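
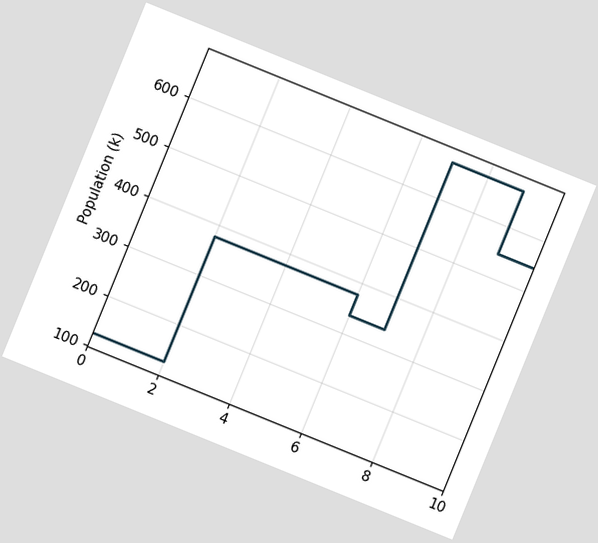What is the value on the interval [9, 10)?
The chart is tilted about 22° clockwise. On [9, 10) the step sits at 546k.

546k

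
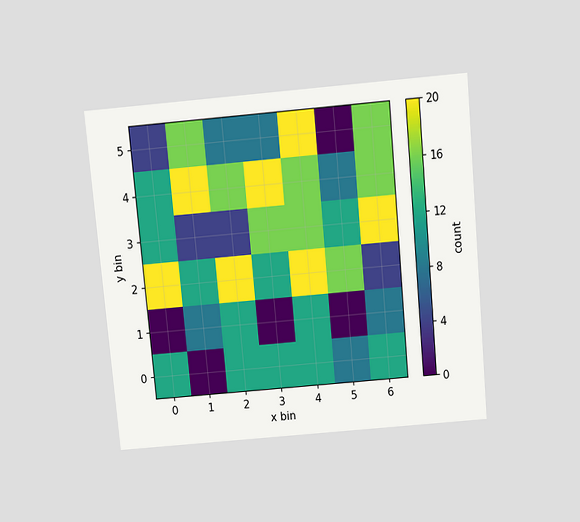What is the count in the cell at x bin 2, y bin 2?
20

The chart is tilted about 5° counter-clockwise and viewed slightly from above. Matching the cell (2, 2) against the colorbar gives 20.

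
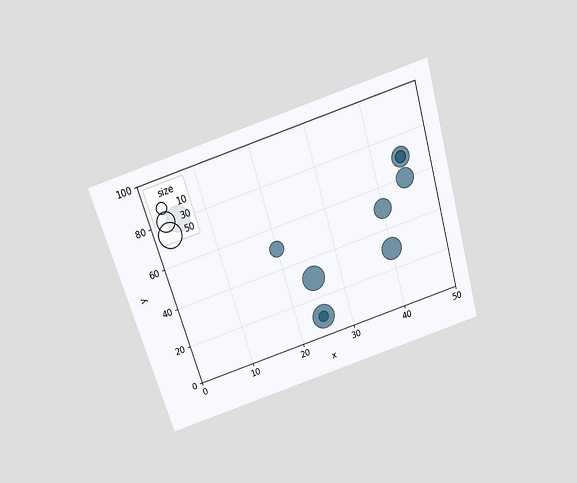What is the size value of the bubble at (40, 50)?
The chart is tilted about 17° counter-clockwise and viewed slightly from above. Matching the bubble at (40, 50) against the size legend gives 30.

30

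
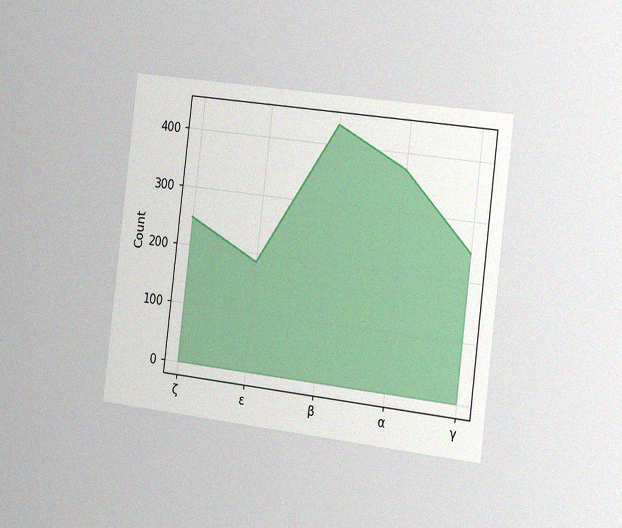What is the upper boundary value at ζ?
The chart is tilted about 7° clockwise and viewed slightly from the right, with some photo noise. At ζ the upper boundary is at 248.

248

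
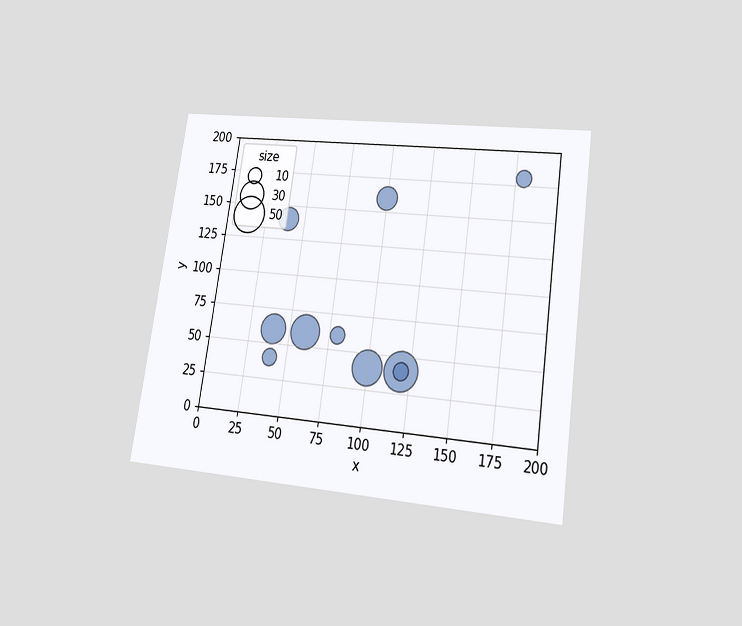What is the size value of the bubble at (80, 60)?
The chart is tilted about 8° clockwise and viewed at a slight angle. Matching the bubble at (80, 60) against the size legend gives 10.

10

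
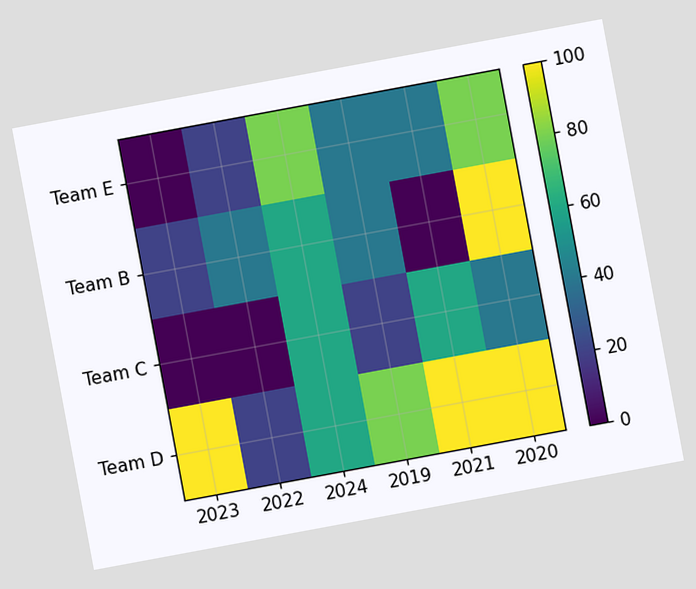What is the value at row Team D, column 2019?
80

The chart is tilted about 11° counter-clockwise. Matching cell (Team D, 2019) against the colorbar gives 80.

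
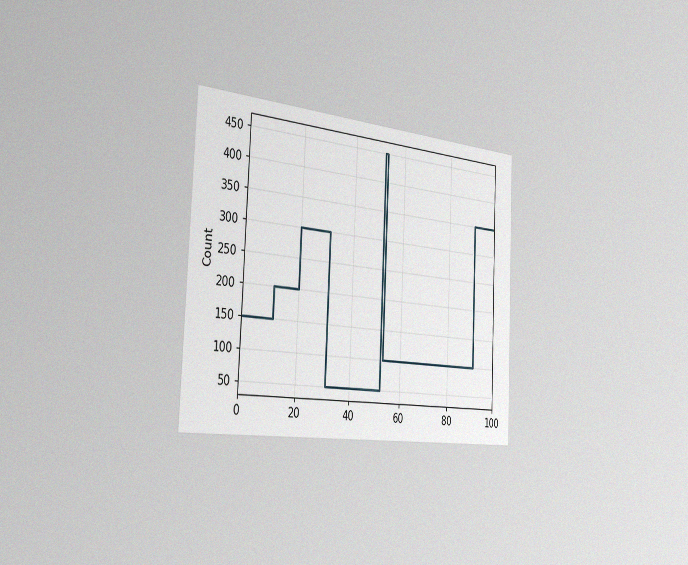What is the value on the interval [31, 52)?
50

The chart is tilted about 3° clockwise and viewed slightly from the left, with some photo noise. On [31, 52) the step sits at 50.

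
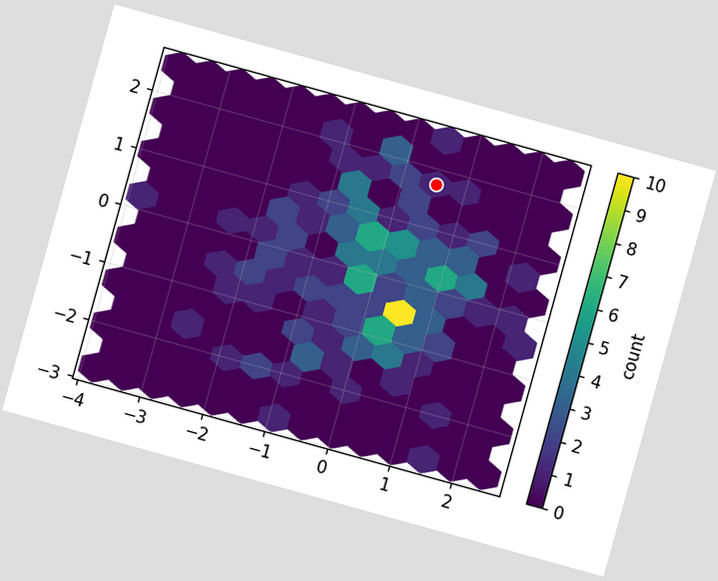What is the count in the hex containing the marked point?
1

The chart is tilted about 15° clockwise. The marked hex reads 1 on the colorbar.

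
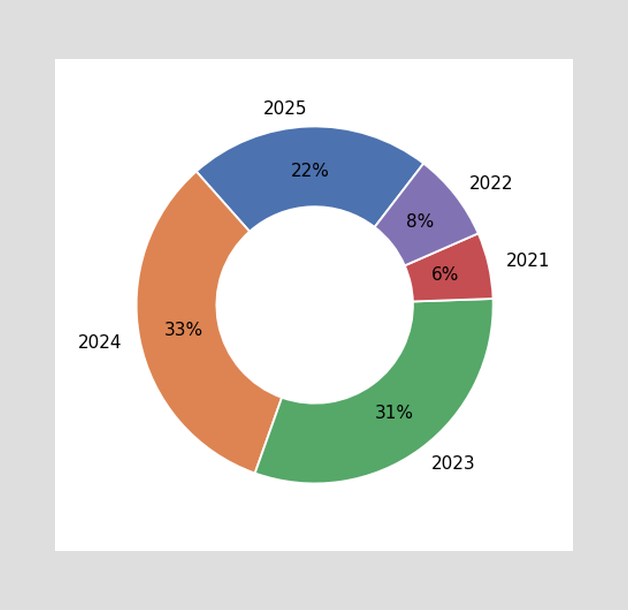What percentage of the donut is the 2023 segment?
31%

The 2023 segment takes up 31% of the ring.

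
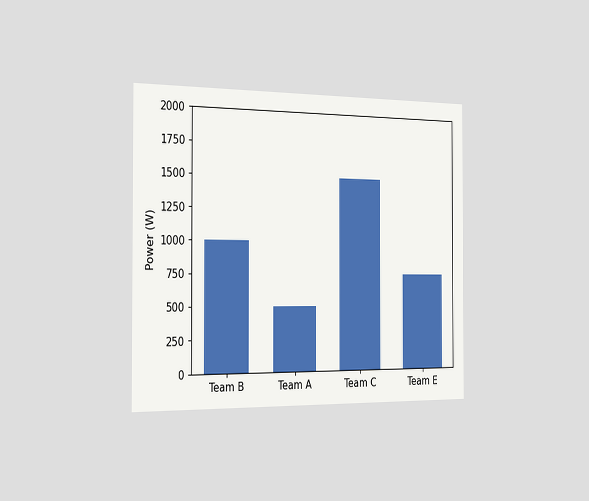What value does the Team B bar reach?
1000W

The chart is viewed slightly from the left. Reading along the chart's y-axis, the Team B bar reaches 1000W.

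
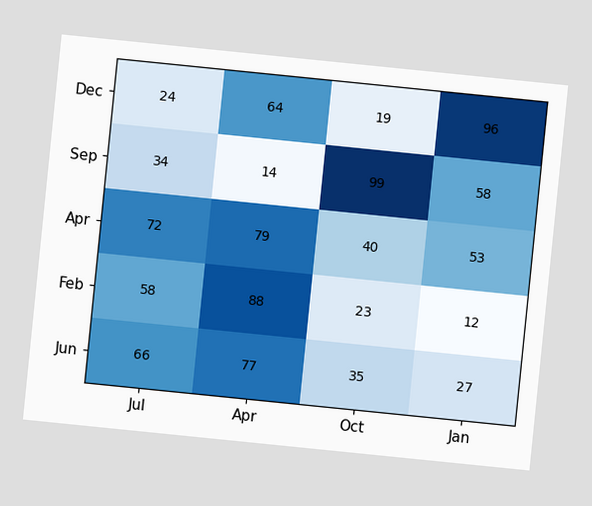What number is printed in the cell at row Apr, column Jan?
53

The chart is tilted about 6° clockwise. The (Apr, Jan) cell reads 53.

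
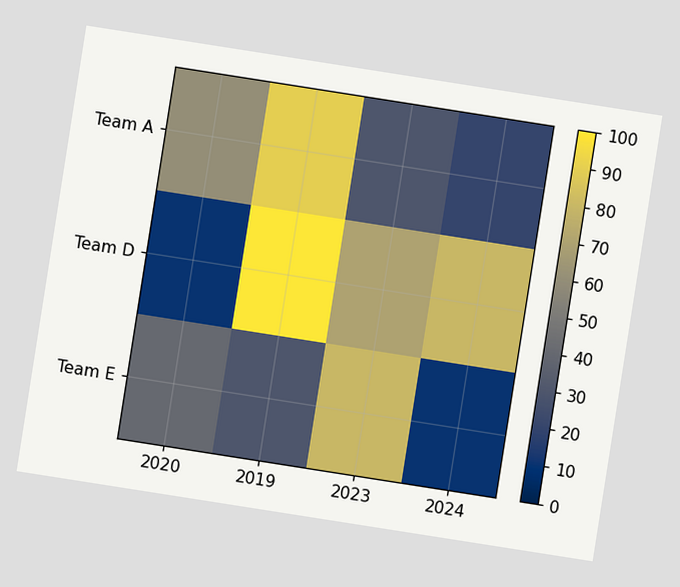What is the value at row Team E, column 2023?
80

The chart is tilted about 9° clockwise. Matching cell (Team E, 2023) against the colorbar gives 80.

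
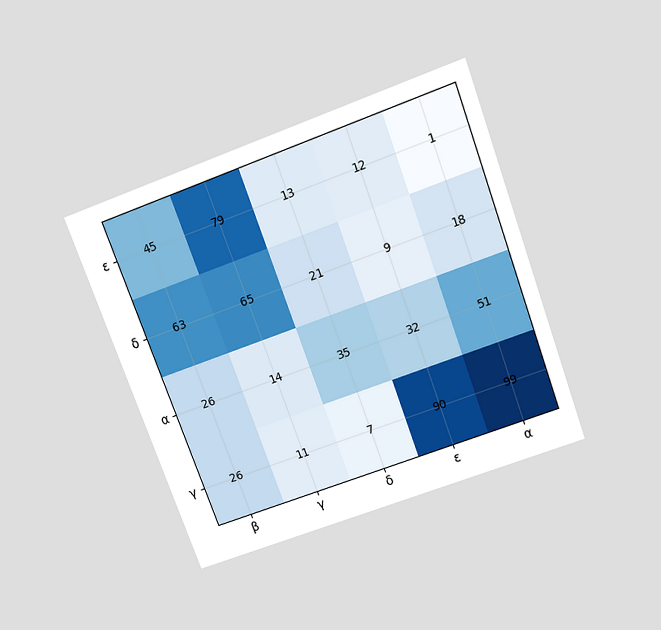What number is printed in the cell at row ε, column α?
1

The chart is tilted about 20° counter-clockwise and viewed slightly from above. The (ε, α) cell reads 1.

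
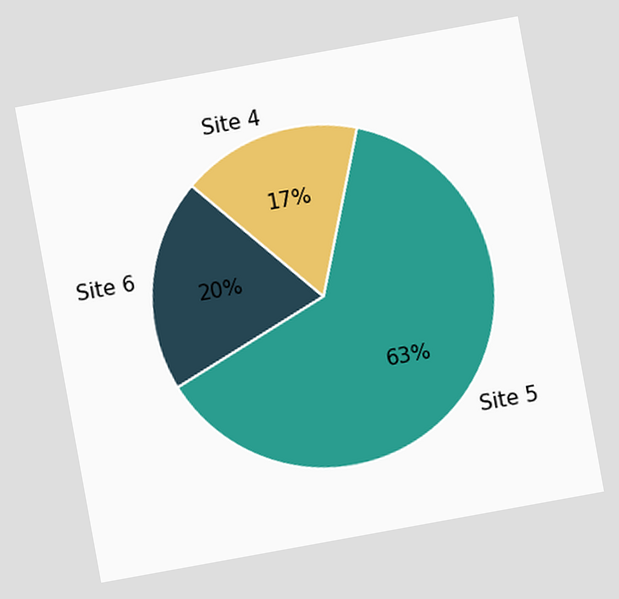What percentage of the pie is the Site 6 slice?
20%

The chart is tilted about 10° counter-clockwise. The Site 6 slice takes up 20% of the pie.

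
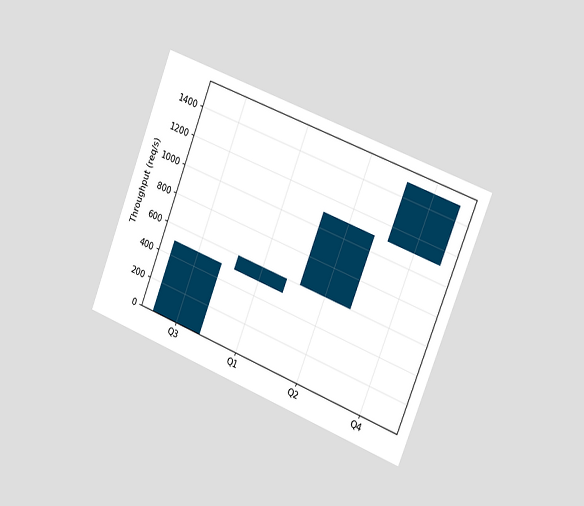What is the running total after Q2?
1100req/s

The chart is tilted about 21° clockwise and viewed slightly from the right. After Q2 the running total reaches 1100req/s.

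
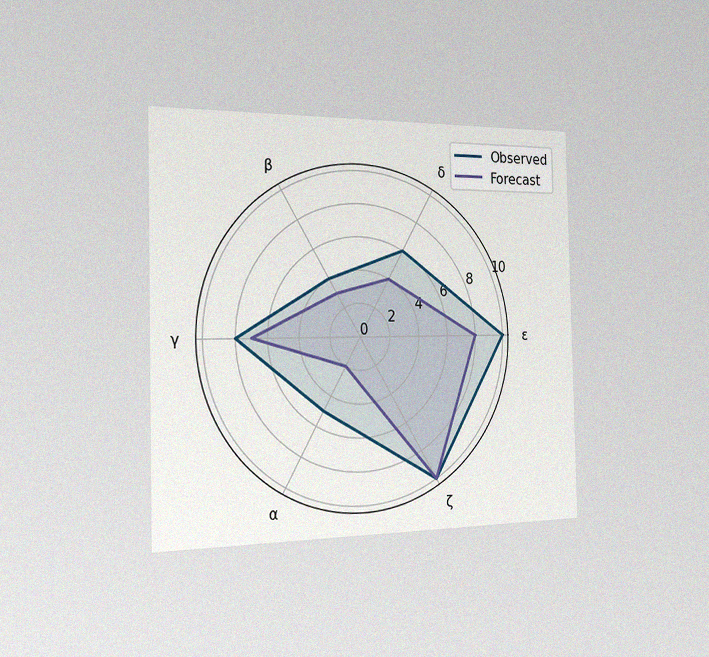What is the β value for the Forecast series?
3

The chart is viewed slightly from the left, with some photo noise. On the β axis, Forecast reaches 3.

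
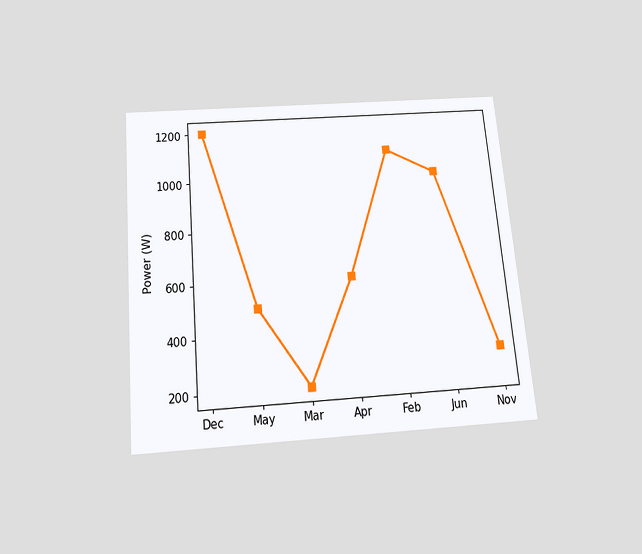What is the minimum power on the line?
200W

The chart is tilted about 5° counter-clockwise and viewed slightly from below. The lowest point is at Mar, and reading across to the y-axis gives 200W.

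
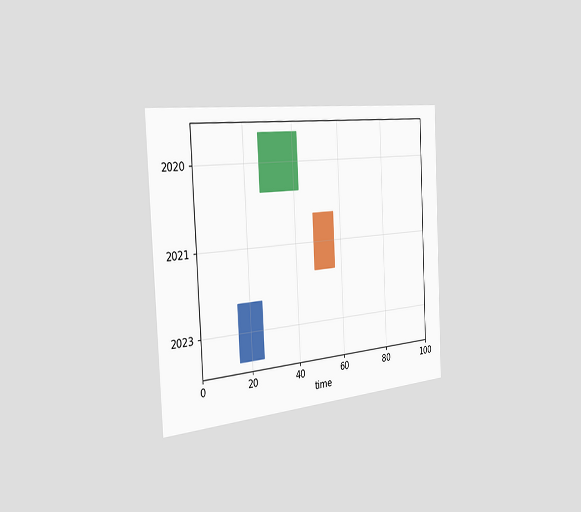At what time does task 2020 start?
The chart is tilted about 3° counter-clockwise and viewed slightly from the left. The 2020 bar begins at t=26.

26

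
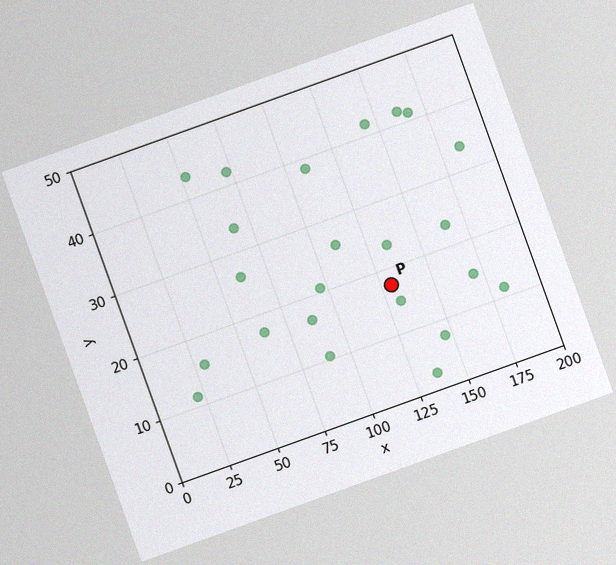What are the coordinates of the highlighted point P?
(130, 17.5)

The chart is tilted about 20° counter-clockwise, with some photo noise. Following the gridlines from P to each axis, P sits at (130, 17.5).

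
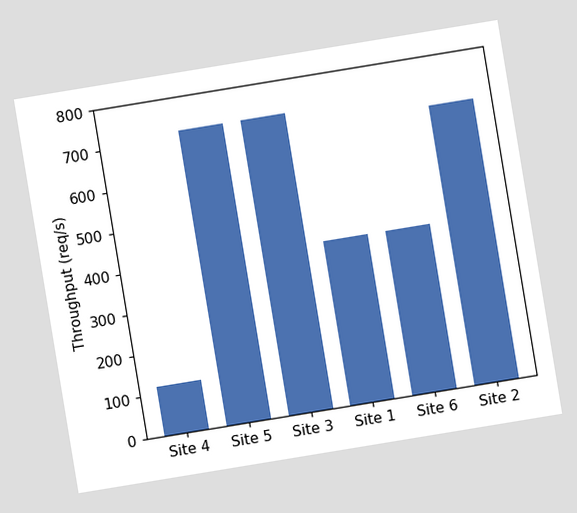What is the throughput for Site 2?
The chart is tilted about 9° counter-clockwise. Reading along the chart's y-axis, the Site 2 bar reaches 680req/s.

680req/s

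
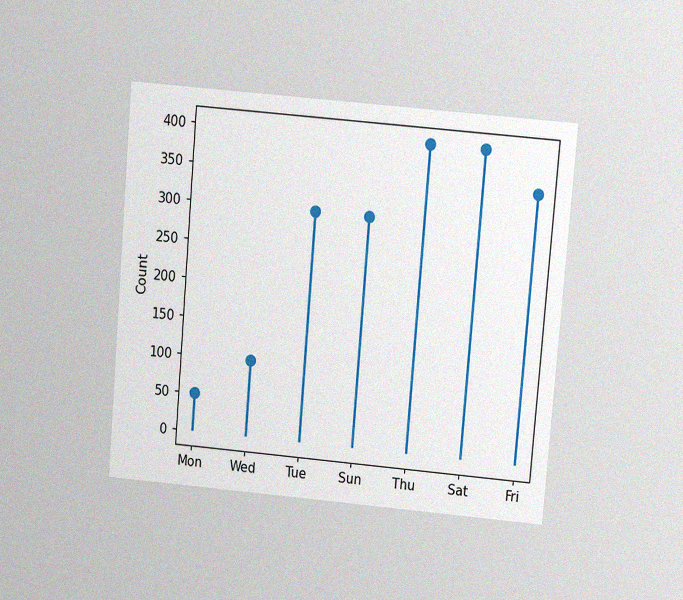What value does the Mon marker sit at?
50

The chart is tilted about 5° clockwise and viewed slightly from above, with some photo noise. The Mon marker sits at 50.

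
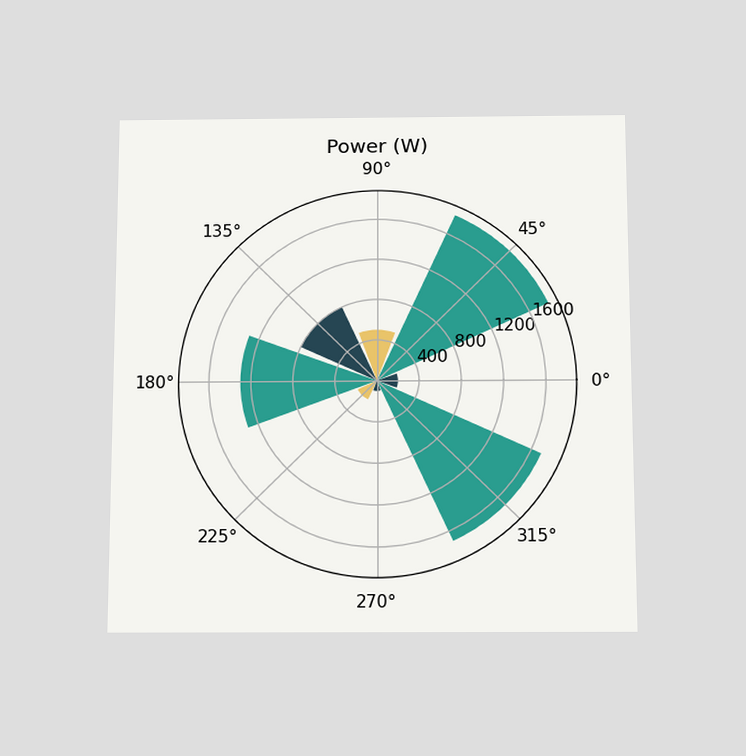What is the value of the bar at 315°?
The chart is viewed slightly from below. The bar at 315° reaches 1700W on the radial axis.

1700W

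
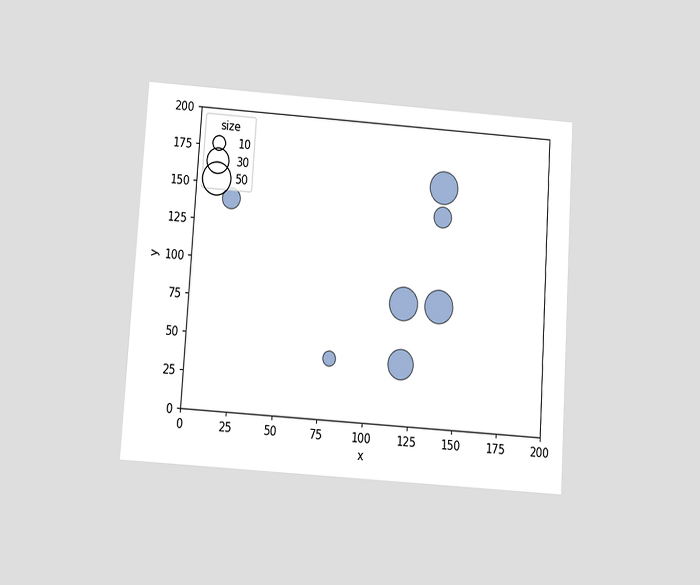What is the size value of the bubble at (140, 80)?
50

The chart is tilted about 4° clockwise and viewed slightly from below. Matching the bubble at (140, 80) against the size legend gives 50.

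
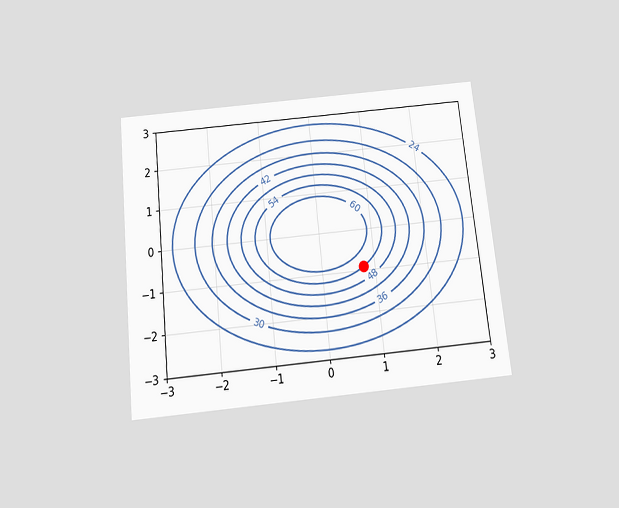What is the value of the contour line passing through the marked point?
54

The chart is tilted about 6° counter-clockwise and viewed slightly from below. The marked point sits on the contour labelled 54.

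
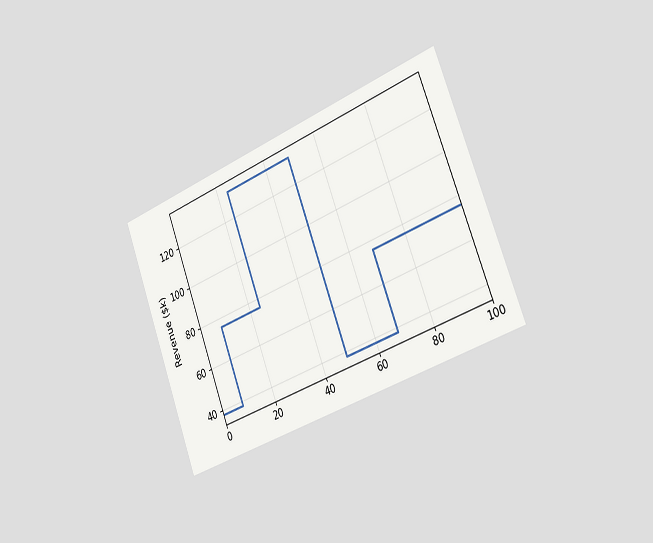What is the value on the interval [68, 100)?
$76k

The chart is tilted about 21° counter-clockwise and viewed slightly from the right. On [68, 100) the step sits at $76k.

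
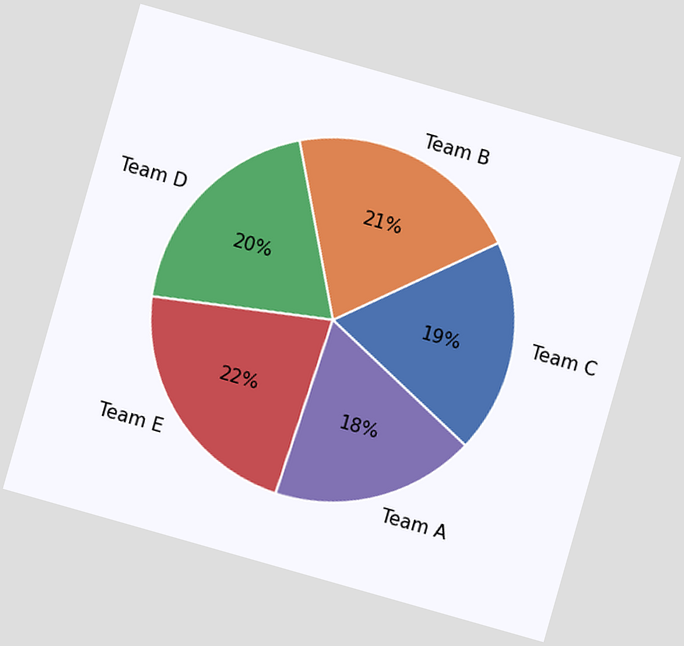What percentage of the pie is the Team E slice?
22%

The chart is tilted about 16° clockwise. The Team E slice takes up 22% of the pie.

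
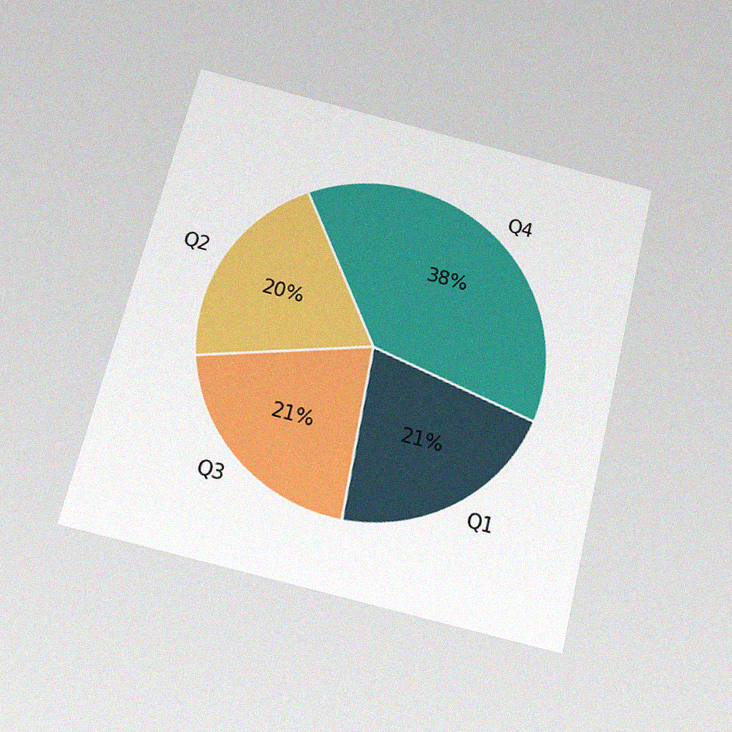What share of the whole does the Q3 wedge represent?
21%

The chart is tilted about 14° clockwise and viewed slightly from below, with some photo noise. The Q3 slice takes up 21% of the pie.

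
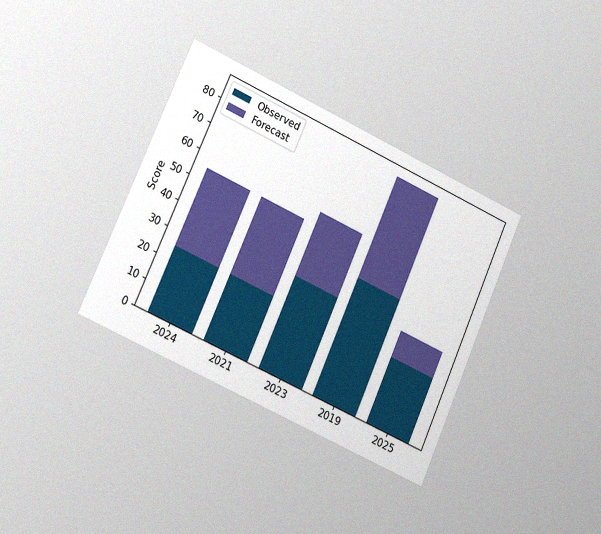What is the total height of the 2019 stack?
The chart is tilted about 24° clockwise and viewed slightly from the left, with some photo noise. The 2019 stack's top reaches 85 on the y-axis.

85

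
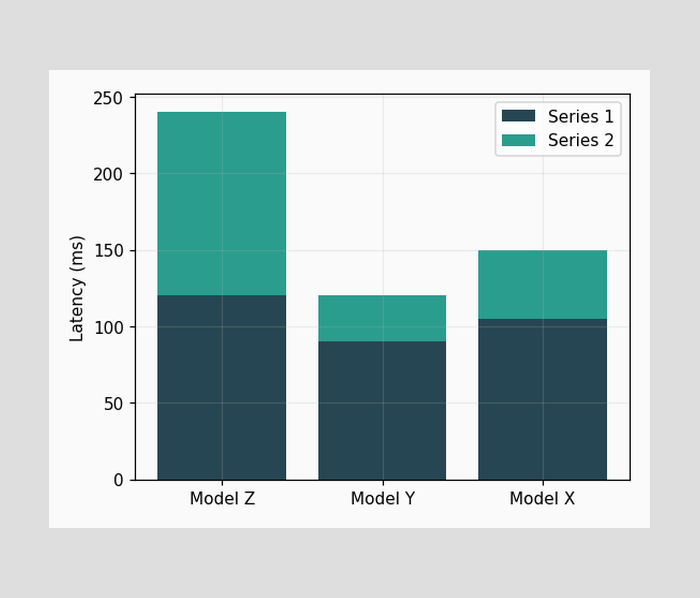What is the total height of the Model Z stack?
240ms

The Model Z stack's top reaches 240ms on the y-axis.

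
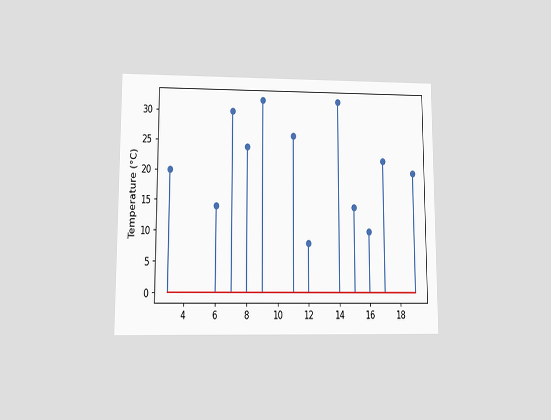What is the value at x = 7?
The chart is viewed at a slight angle. The stem at x=7 reaches 30°C.

30°C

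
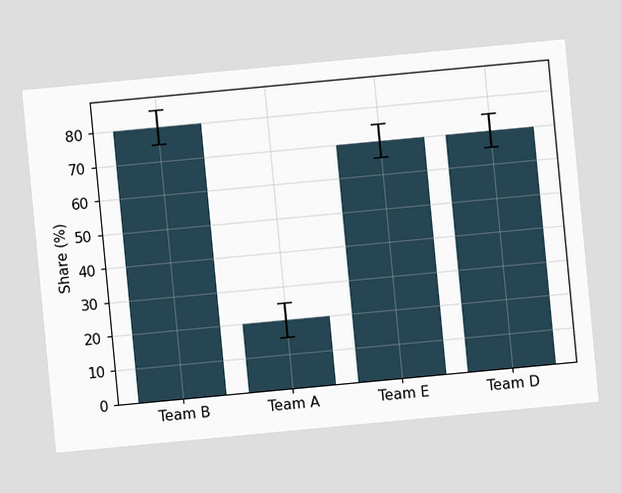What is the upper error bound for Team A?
25%

The chart is tilted about 5° counter-clockwise. The Team A bar's upper whisker reaches 25%.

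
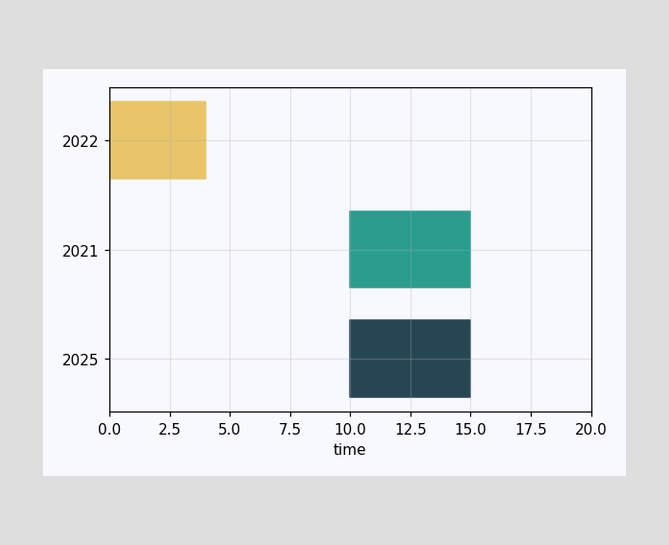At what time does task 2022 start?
0

The 2022 bar begins at t=0.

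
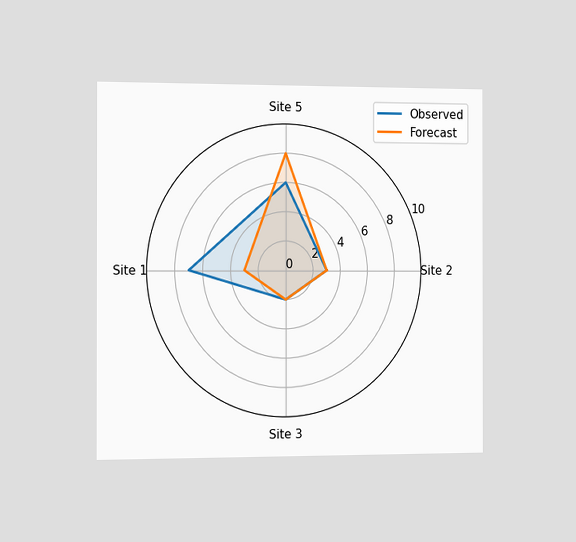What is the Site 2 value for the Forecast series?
The chart is viewed slightly from the left. On the Site 2 axis, Forecast reaches 3.

3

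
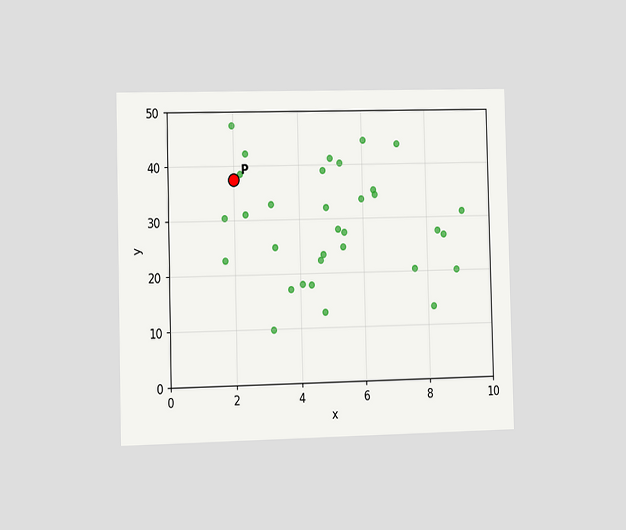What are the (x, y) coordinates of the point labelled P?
The chart is viewed slightly from the left. Following the gridlines from P to each axis, P sits at (2, 37.5).

(2, 37.5)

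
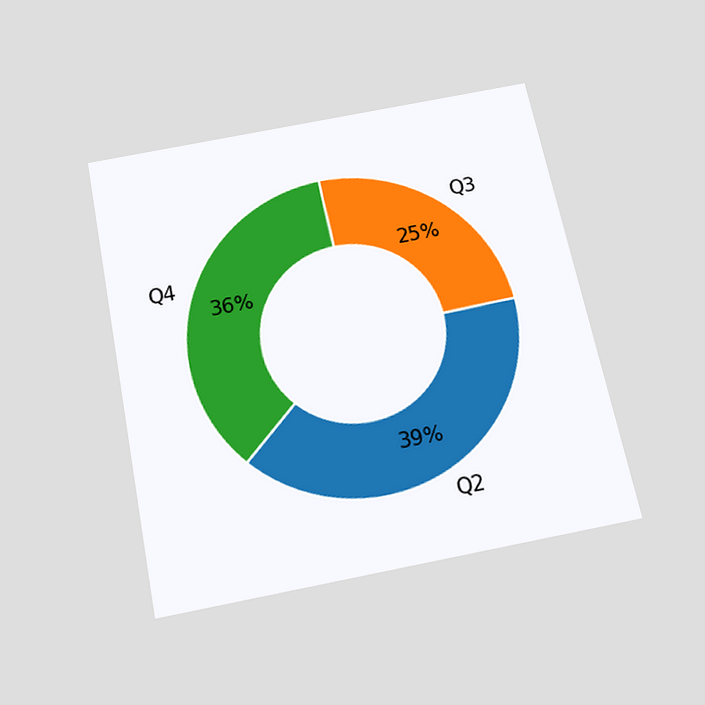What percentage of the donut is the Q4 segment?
36%

The chart is tilted about 11° counter-clockwise and viewed slightly from below. The Q4 segment takes up 36% of the ring.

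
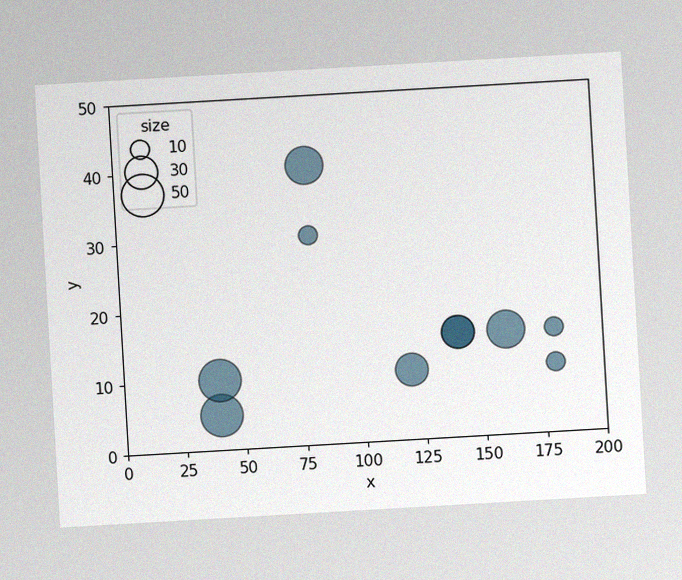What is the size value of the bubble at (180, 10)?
10

The chart is tilted about 3° counter-clockwise, with some photo noise. Matching the bubble at (180, 10) against the size legend gives 10.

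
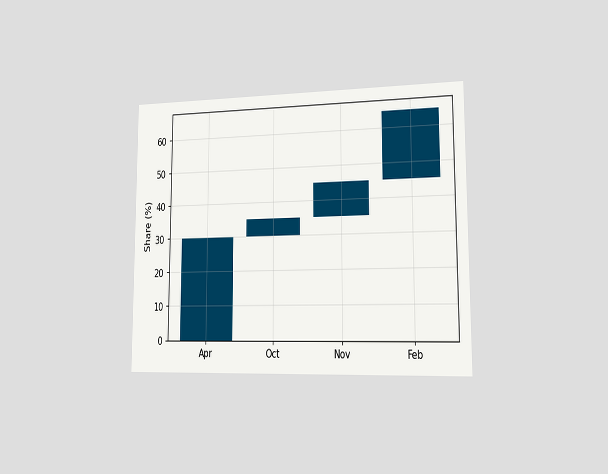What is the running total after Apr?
30%

The chart is viewed slightly from the right. After Apr the running total reaches 30%.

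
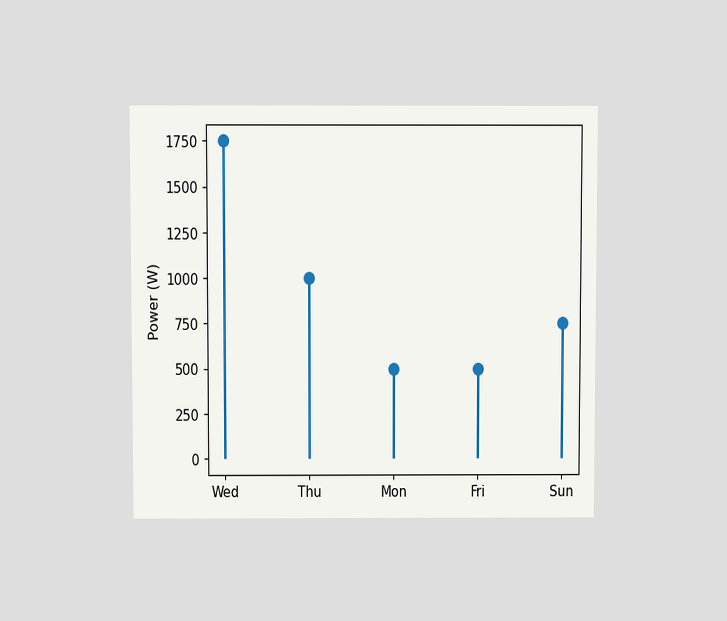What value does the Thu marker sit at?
The chart is viewed slightly from above. The Thu marker sits at 1000W.

1000W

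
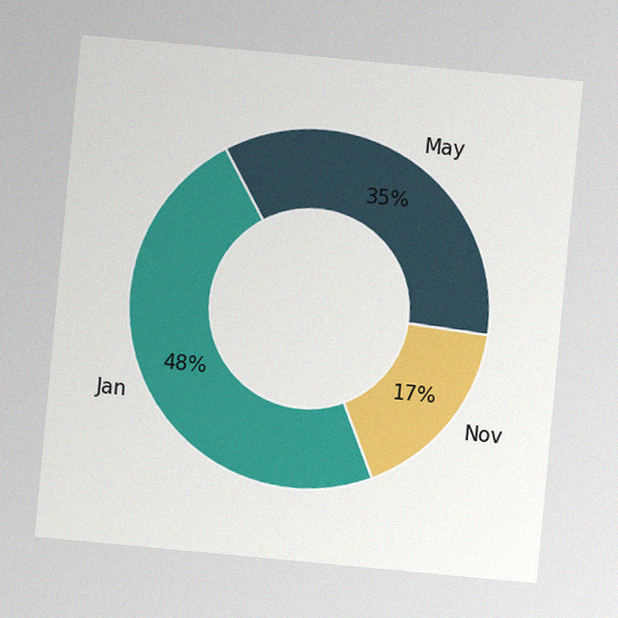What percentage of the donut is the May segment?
35%

The chart is tilted about 5° clockwise, with some photo noise. The May segment takes up 35% of the ring.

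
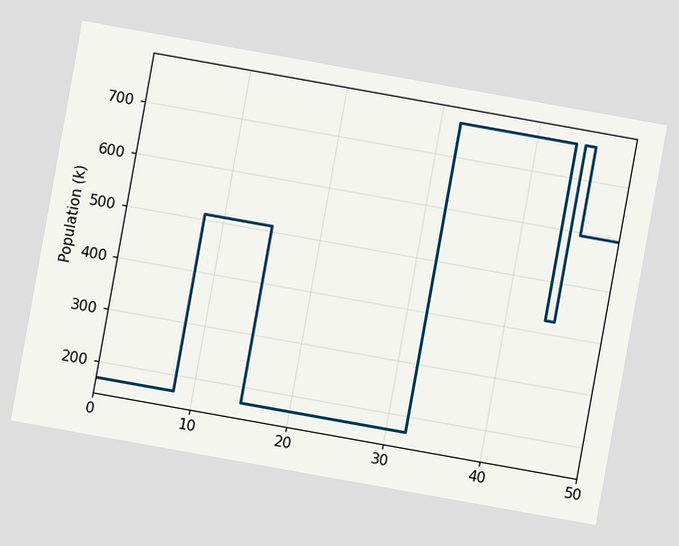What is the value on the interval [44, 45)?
425k

The chart is tilted about 10° clockwise. On [44, 45) the step sits at 425k.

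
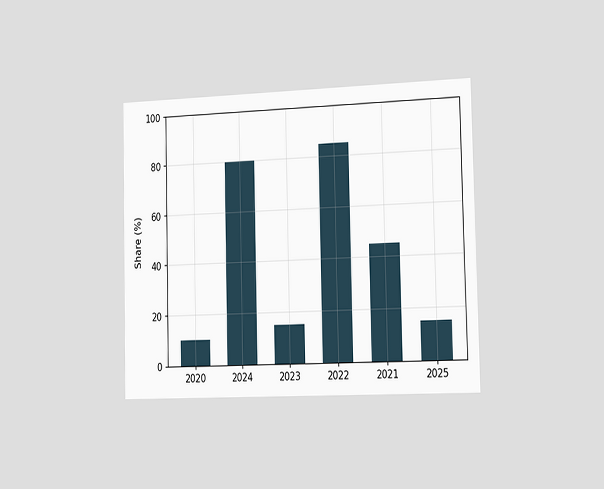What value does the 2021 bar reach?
45%

The chart is viewed slightly from the right. Reading along the chart's y-axis, the 2021 bar reaches 45%.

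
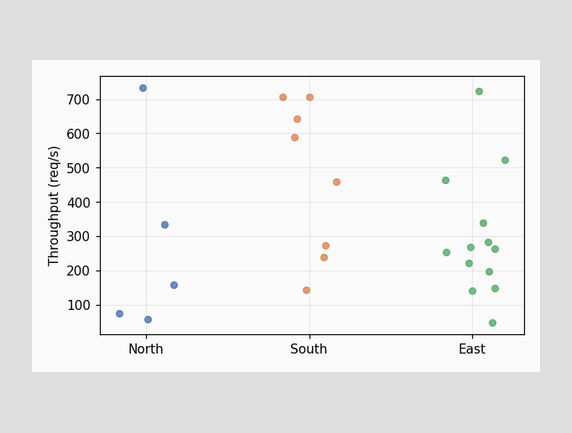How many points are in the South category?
Counting the markers in the South column gives 8.

8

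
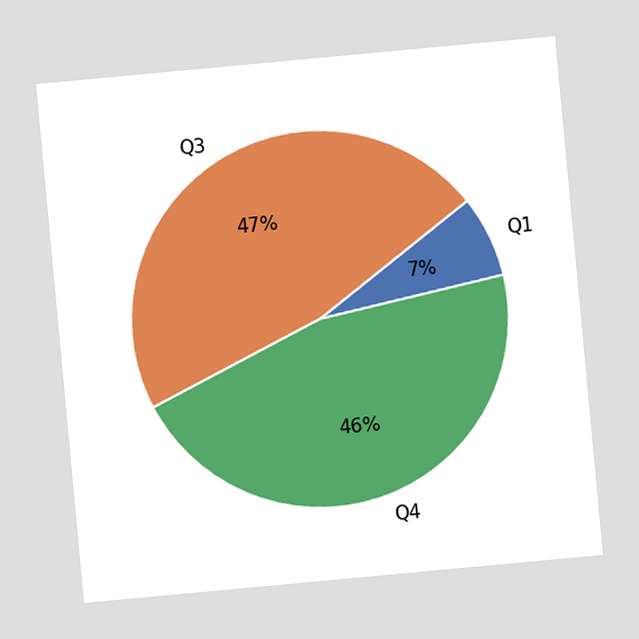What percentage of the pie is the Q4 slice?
The chart is tilted about 5° counter-clockwise. The Q4 slice takes up 46% of the pie.

46%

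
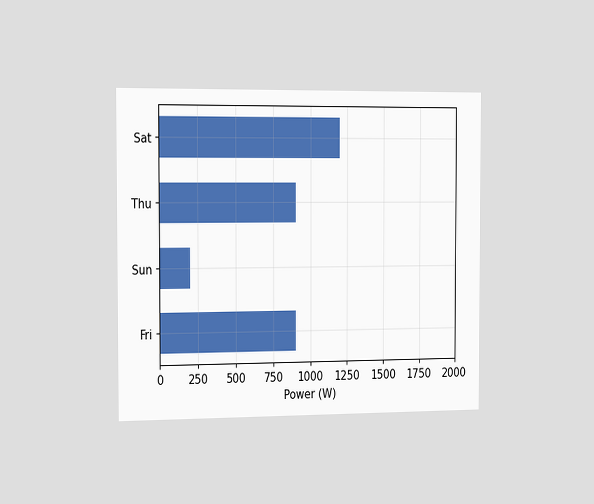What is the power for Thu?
The chart is viewed slightly from the left. Reading along the chart's x-axis, the Thu bar reaches 900W.

900W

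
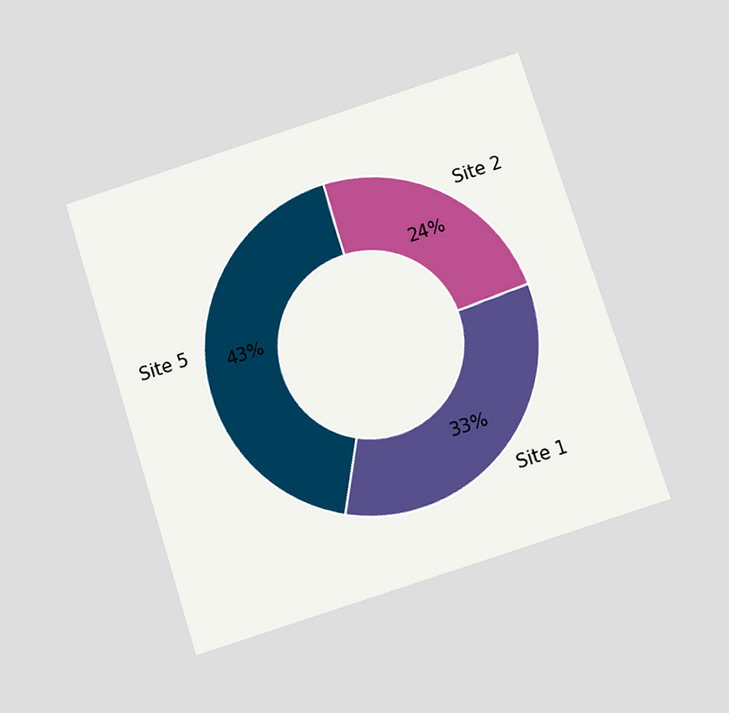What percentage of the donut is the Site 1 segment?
33%

The chart is tilted about 18° counter-clockwise and viewed slightly from below. The Site 1 segment takes up 33% of the ring.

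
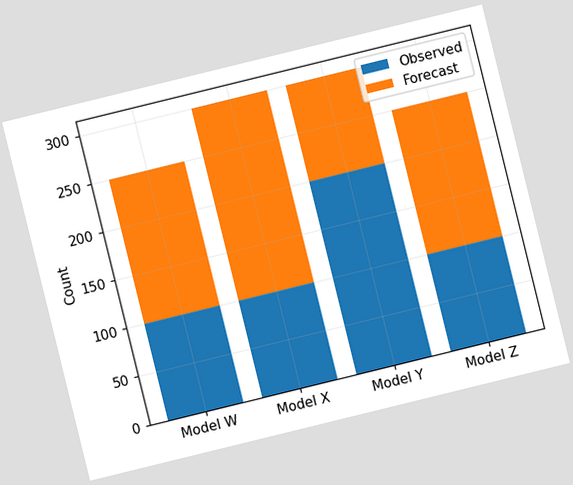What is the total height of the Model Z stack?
250

The chart is tilted about 14° counter-clockwise. The Model Z stack's top reaches 250 on the y-axis.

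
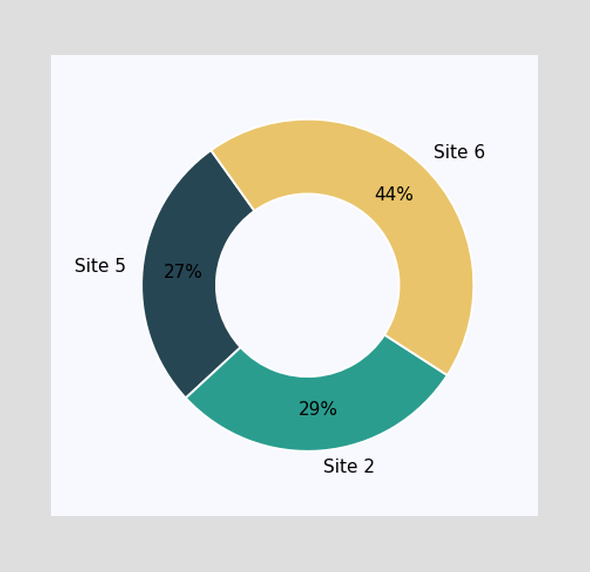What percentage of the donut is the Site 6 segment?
The Site 6 segment takes up 44% of the ring.

44%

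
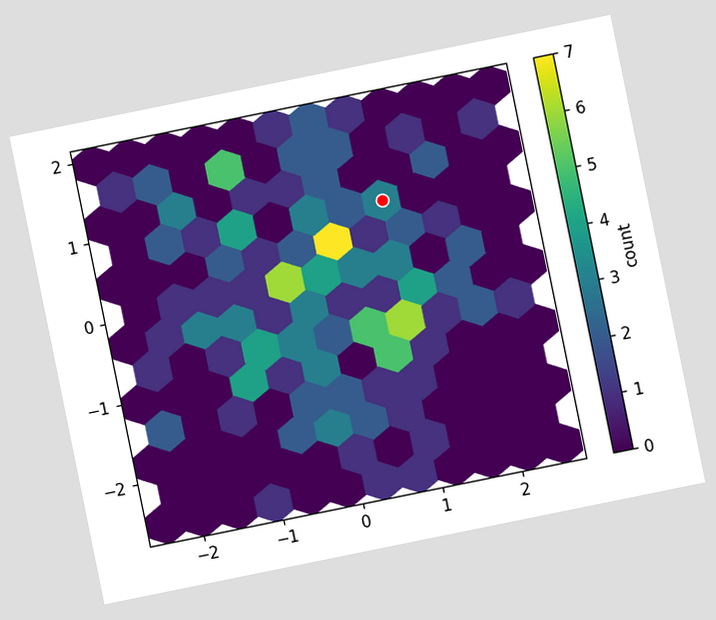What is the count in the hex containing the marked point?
The chart is tilted about 11° counter-clockwise. The marked hex reads 3 on the colorbar.

3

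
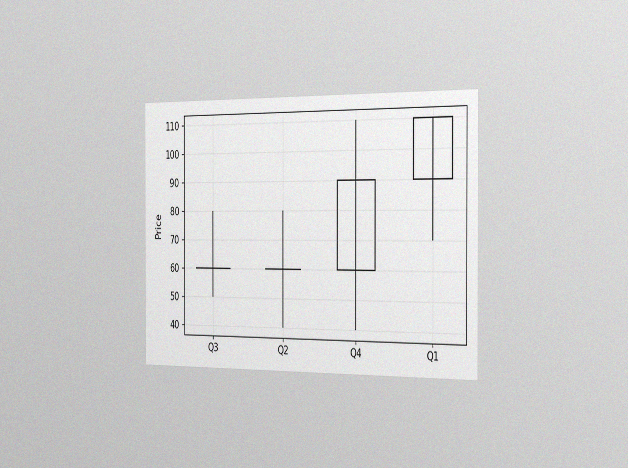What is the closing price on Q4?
The chart is viewed slightly from the right, with some photo noise. The Q4 candle closes at 90.

90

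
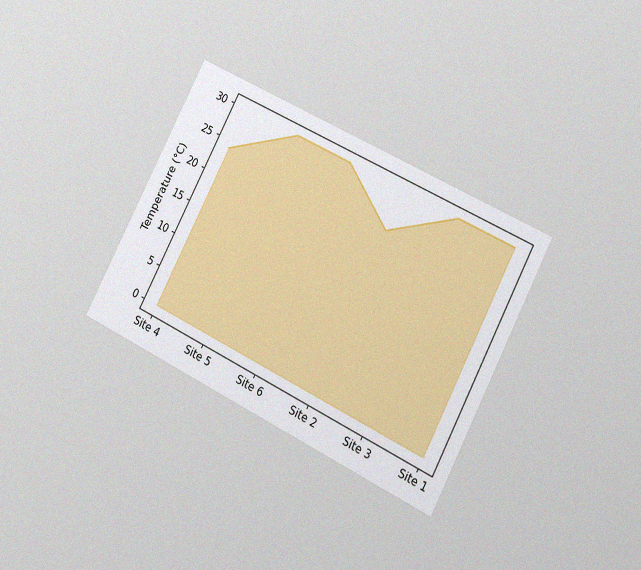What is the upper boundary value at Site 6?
The chart is tilted about 27° clockwise and viewed at a slight angle, with some photo noise. At Site 6 the upper boundary is at 30°C.

30°C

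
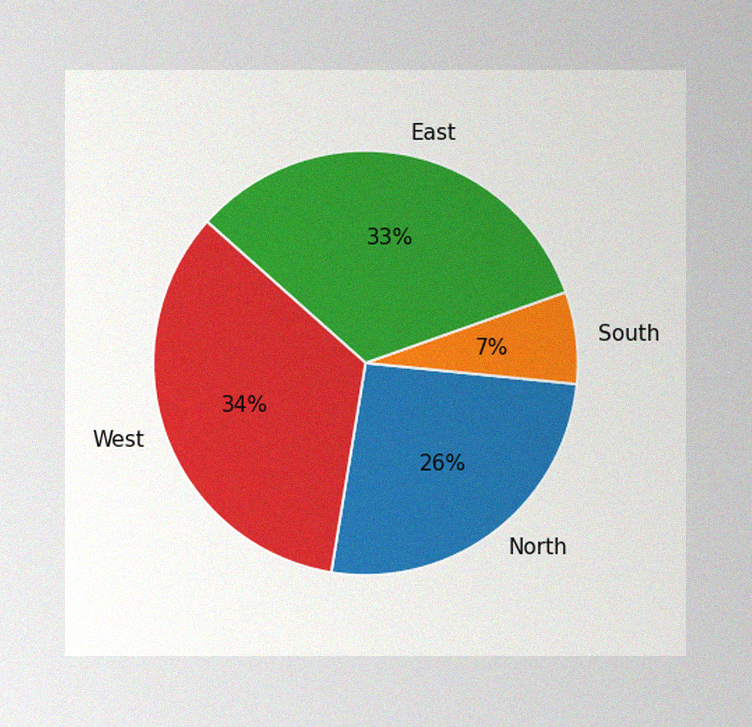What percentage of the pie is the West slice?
34%

The image has some photo noise and uneven lighting. The West slice takes up 34% of the pie.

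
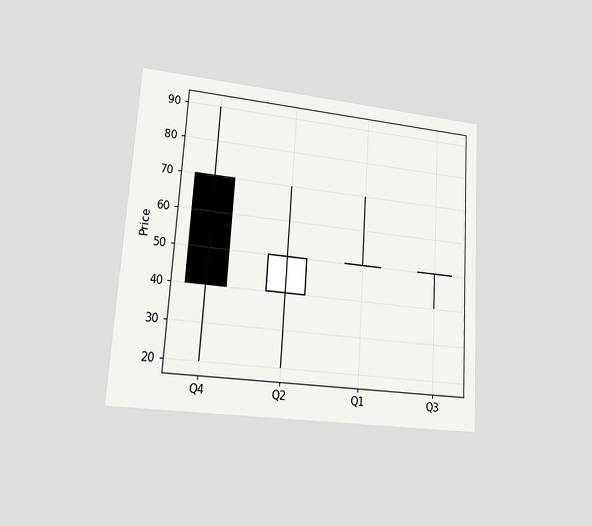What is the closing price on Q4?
The chart is tilted about 4° clockwise and viewed at a slight angle. The Q4 candle closes at 40.

40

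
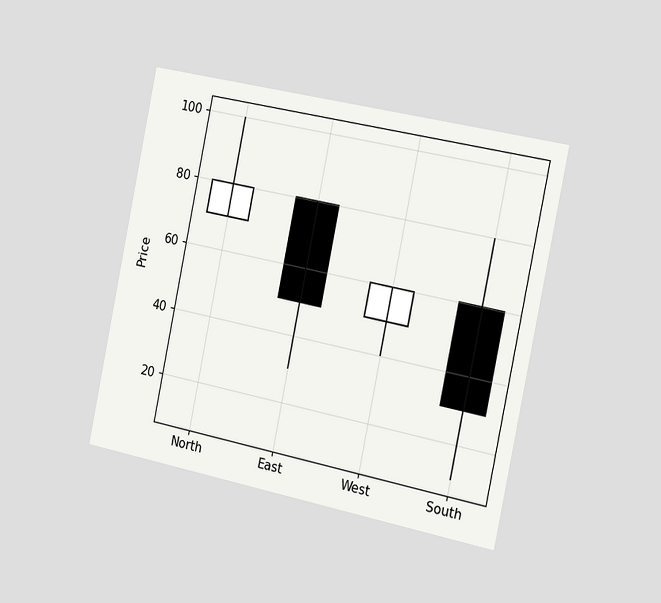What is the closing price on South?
The chart is tilted about 12° clockwise and viewed slightly from the right. The South candle closes at 30.

30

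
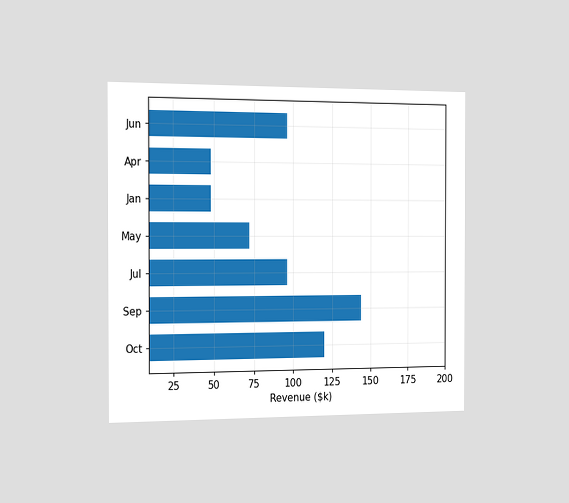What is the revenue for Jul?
$96k

The chart is viewed slightly from the left. Reading along the chart's x-axis, the Jul bar reaches $96k.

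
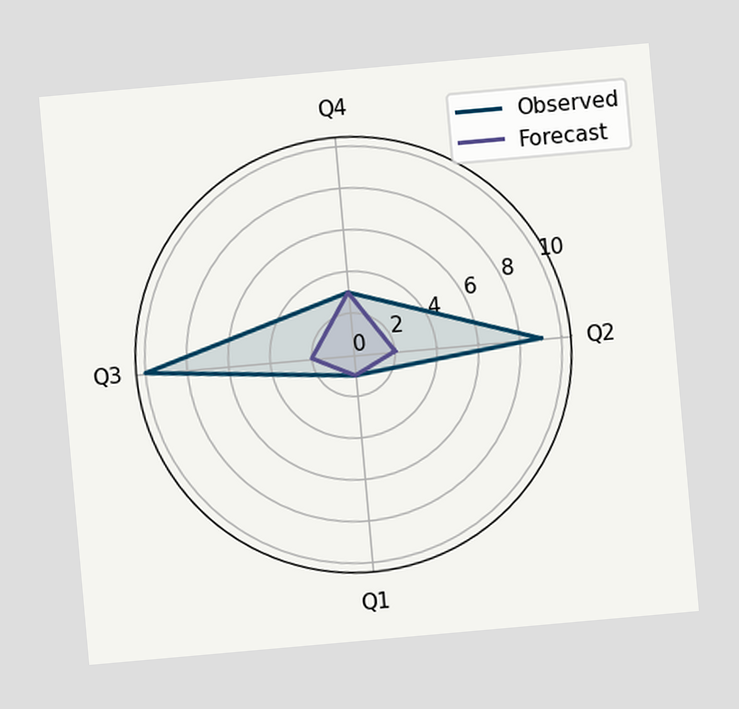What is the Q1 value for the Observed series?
1

The chart is tilted about 5° counter-clockwise. On the Q1 axis, Observed reaches 1.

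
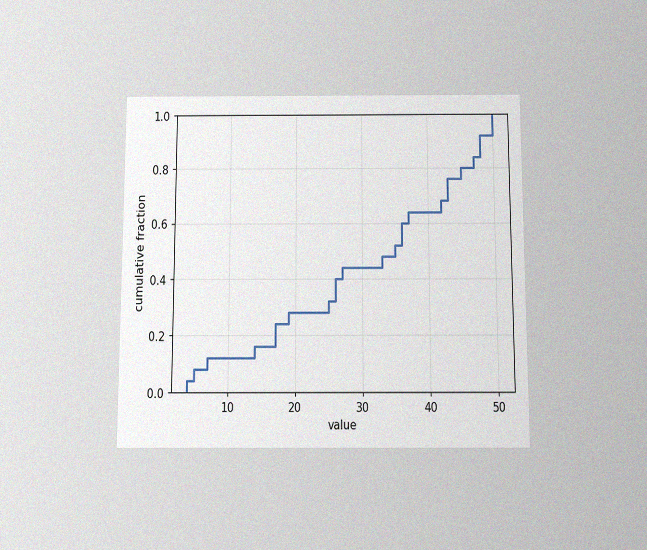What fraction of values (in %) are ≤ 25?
32%

The chart is viewed slightly from below, with some photo noise. At x=25 the ECDF step is at 32%.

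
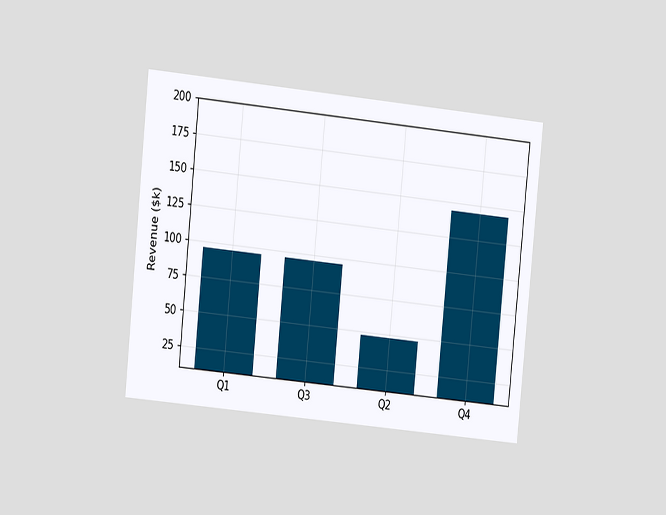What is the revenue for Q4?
The chart is tilted about 6° clockwise and viewed at a slight angle. Reading along the chart's y-axis, the Q4 bar reaches $144k.

$144k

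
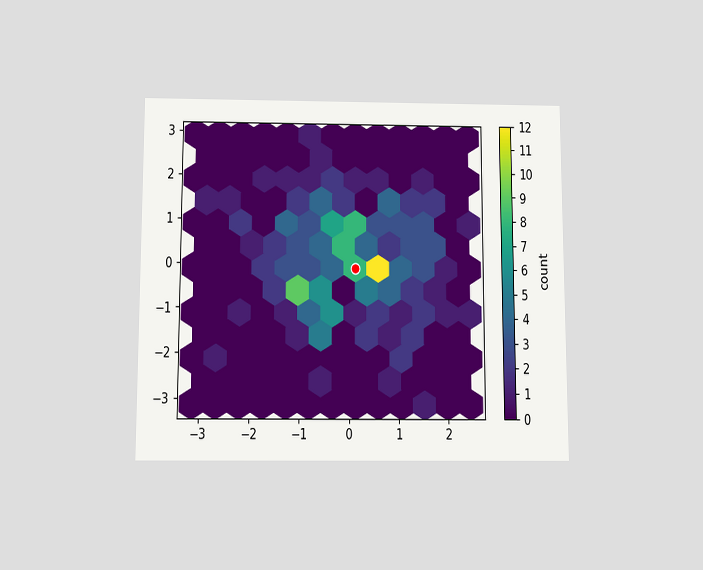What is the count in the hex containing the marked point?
The chart is viewed slightly from below. The marked hex reads 8 on the colorbar.

8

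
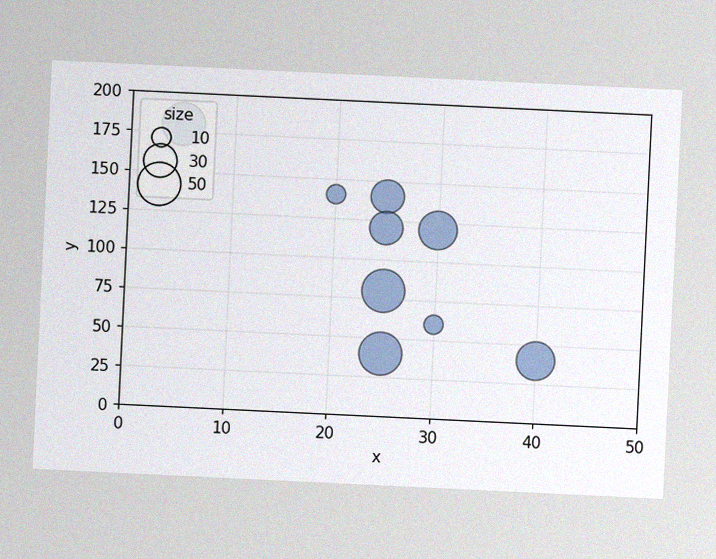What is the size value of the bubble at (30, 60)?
The chart is tilted about 3° clockwise, with some photo noise. Matching the bubble at (30, 60) against the size legend gives 10.

10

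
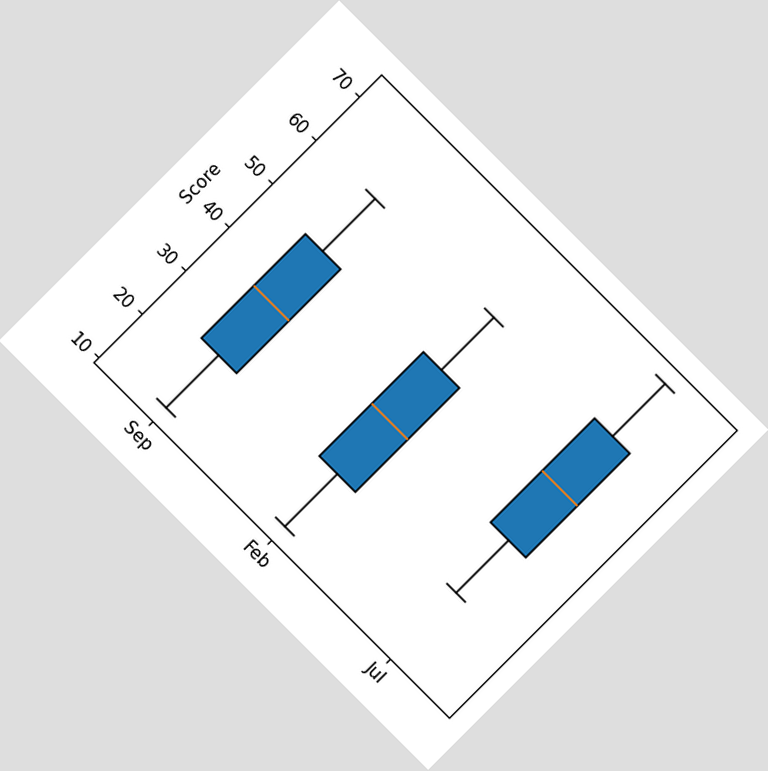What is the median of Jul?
The chart is tilted about 45° clockwise. The median line in the Jul box sits at 48.

48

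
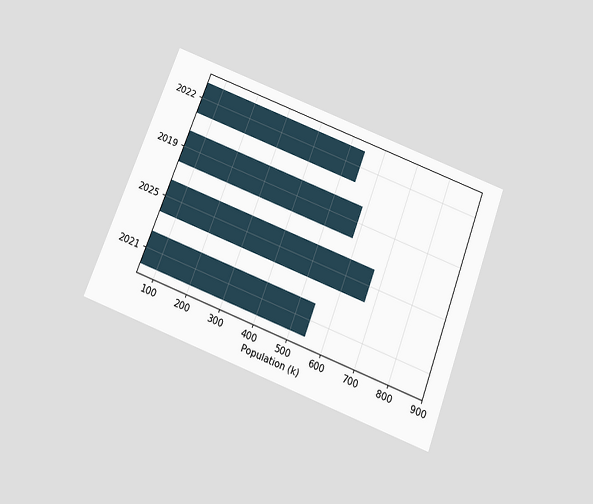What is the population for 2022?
The chart is tilted about 21° clockwise and viewed slightly from below. Reading along the chart's x-axis, the 2022 bar reaches 546k.

546k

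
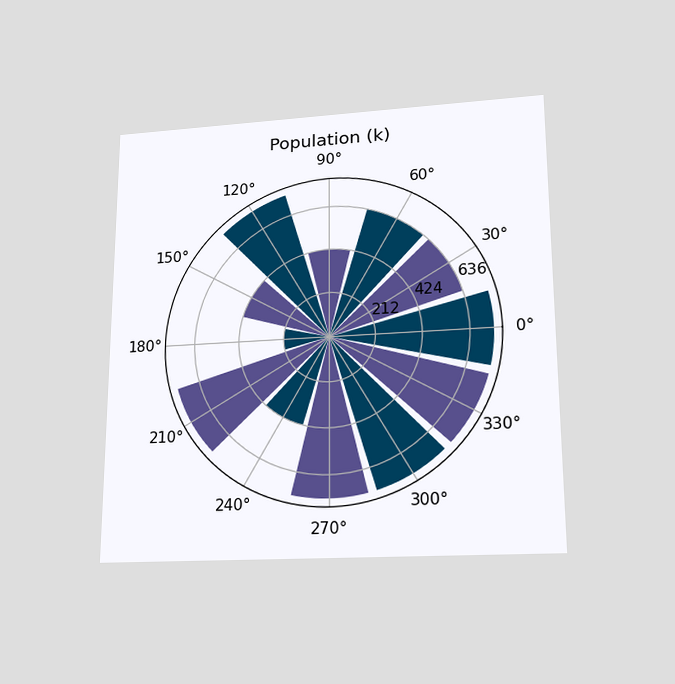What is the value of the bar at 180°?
212k

The chart is viewed slightly from below. The bar at 180° reaches 212k on the radial axis.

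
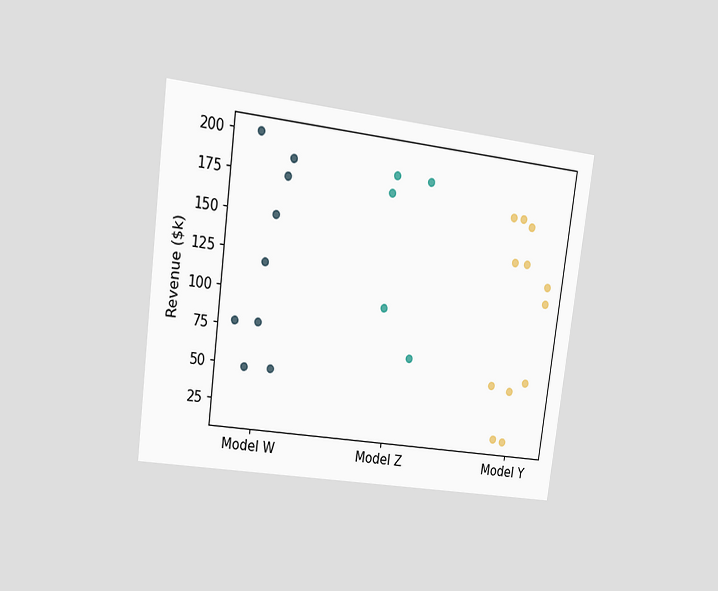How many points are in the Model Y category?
The chart is tilted about 7° clockwise and viewed at a slight angle. Counting the markers in the Model Y column gives 12.

12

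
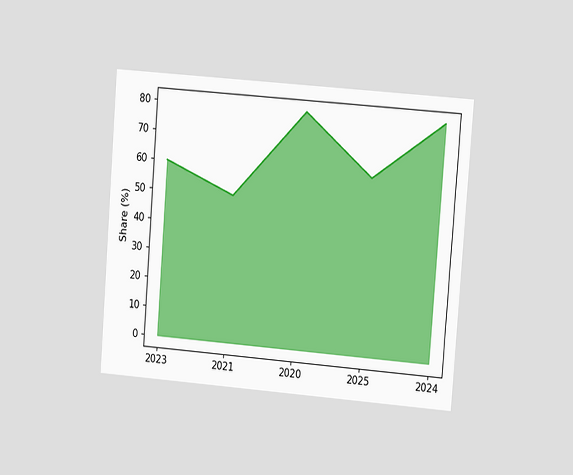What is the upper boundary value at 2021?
50%

The chart is tilted about 4° clockwise and viewed at a slight angle. At 2021 the upper boundary is at 50%.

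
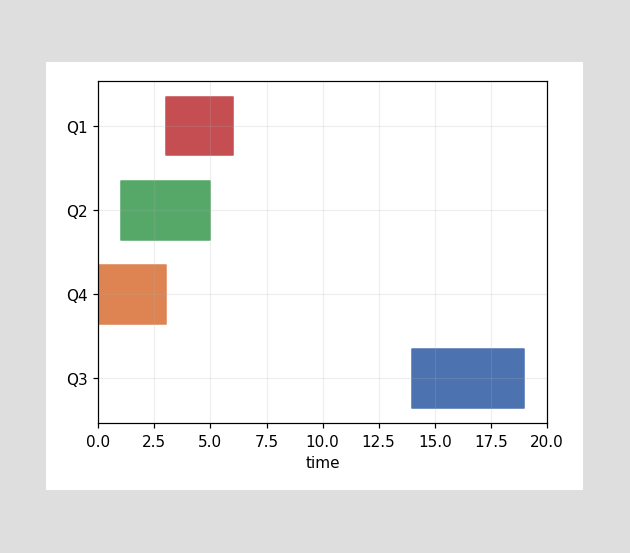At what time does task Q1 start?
The Q1 bar begins at t=3.

3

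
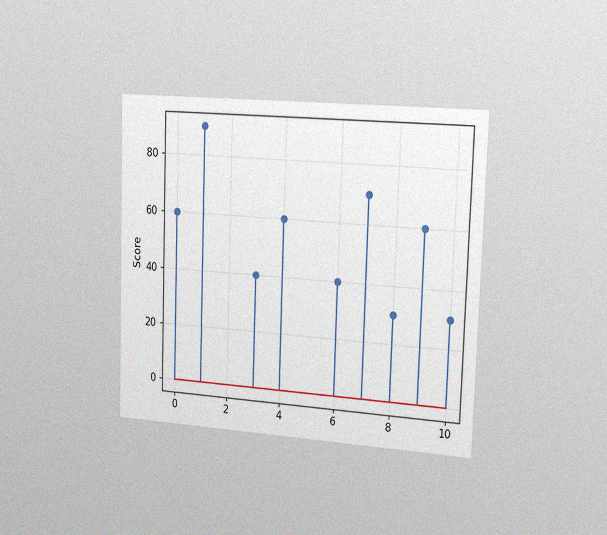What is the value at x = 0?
60

The chart is viewed slightly from the right, with some photo noise. The stem at x=0 reaches 60.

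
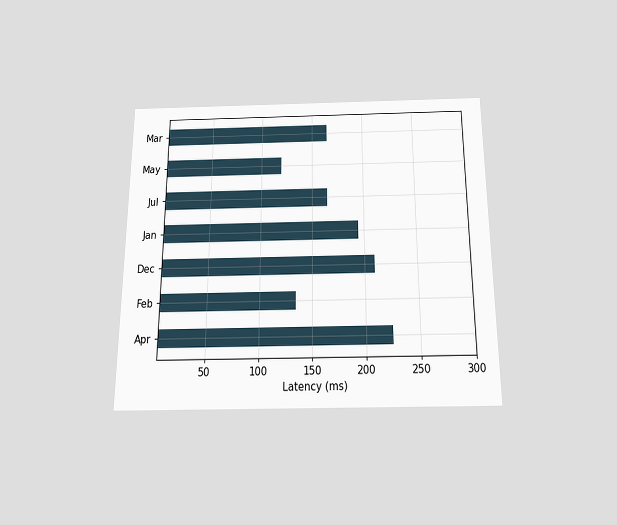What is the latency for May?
120ms

The chart is viewed slightly from below. Reading along the chart's x-axis, the May bar reaches 120ms.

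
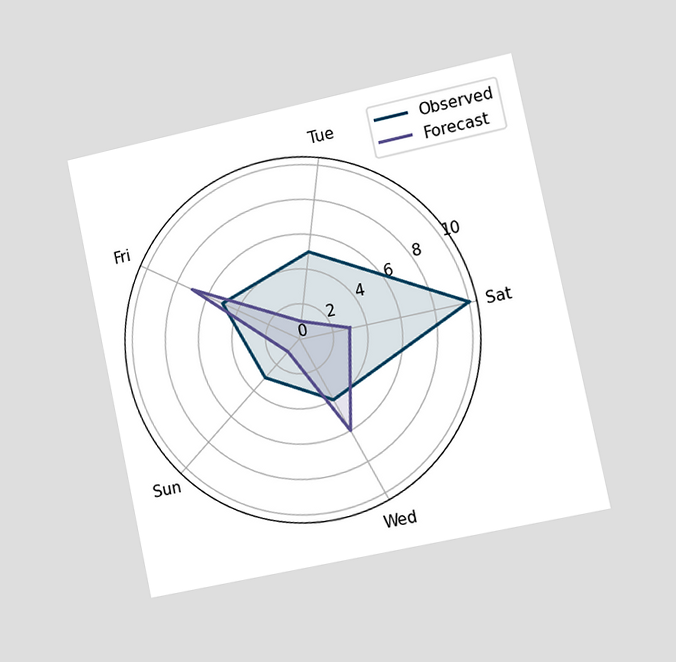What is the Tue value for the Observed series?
The chart is tilted about 12° counter-clockwise and viewed slightly from the right. On the Tue axis, Observed reaches 5.

5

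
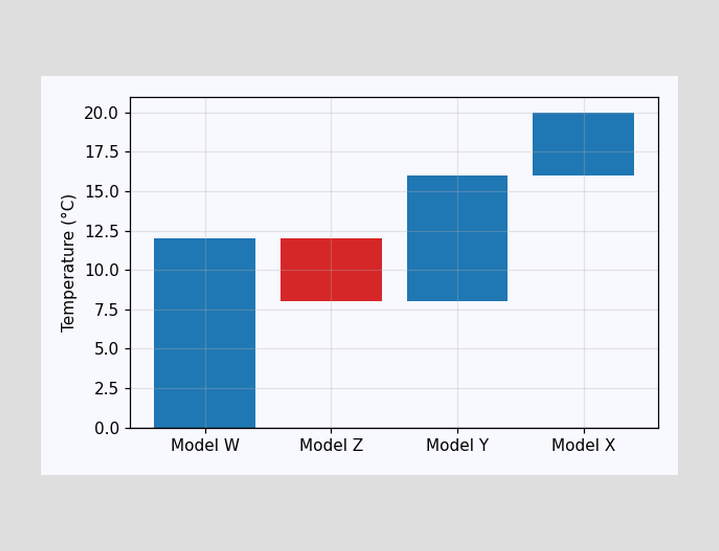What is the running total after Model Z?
After Model Z the running total reaches 8°C.

8°C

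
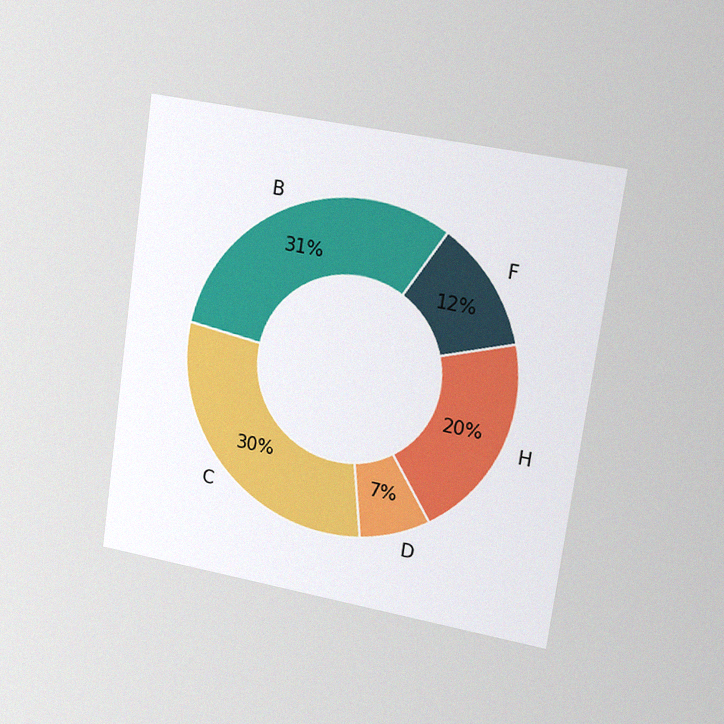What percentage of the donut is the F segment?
12%

The chart is tilted about 8° clockwise and viewed slightly from the right, with some photo noise. The F segment takes up 12% of the ring.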